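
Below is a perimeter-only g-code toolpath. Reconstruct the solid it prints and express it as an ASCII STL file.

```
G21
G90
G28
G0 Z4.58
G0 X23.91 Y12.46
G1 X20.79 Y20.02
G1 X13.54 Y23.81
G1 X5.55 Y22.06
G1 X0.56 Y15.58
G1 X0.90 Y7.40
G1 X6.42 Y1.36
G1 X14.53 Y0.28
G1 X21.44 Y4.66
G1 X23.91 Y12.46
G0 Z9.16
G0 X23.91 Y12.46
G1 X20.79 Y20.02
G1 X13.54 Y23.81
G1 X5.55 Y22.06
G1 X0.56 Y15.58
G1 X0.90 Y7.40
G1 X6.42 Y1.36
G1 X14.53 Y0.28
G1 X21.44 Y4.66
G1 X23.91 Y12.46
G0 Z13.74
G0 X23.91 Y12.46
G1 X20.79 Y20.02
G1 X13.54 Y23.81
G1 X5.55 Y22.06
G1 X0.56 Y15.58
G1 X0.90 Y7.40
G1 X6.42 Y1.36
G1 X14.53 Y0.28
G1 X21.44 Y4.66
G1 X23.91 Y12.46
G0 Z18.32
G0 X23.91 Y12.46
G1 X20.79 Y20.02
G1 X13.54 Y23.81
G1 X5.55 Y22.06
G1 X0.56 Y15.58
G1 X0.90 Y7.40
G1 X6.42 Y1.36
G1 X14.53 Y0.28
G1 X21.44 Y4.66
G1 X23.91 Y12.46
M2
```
solid part
  facet normal 0.0000 0.0000 -1.0000
    outer loop
      vertex 13.54 23.81 0.00
      vertex 20.79 20.02 0.00
      vertex 23.91 12.46 0.00
    endloop
  endfacet
  facet normal 0.0000 0.0000 -1.0000
    outer loop
      vertex 5.55 22.06 0.00
      vertex 13.54 23.81 0.00
      vertex 23.91 12.46 0.00
    endloop
  endfacet
  facet normal 0.0000 0.0000 -1.0000
    outer loop
      vertex 0.56 15.58 0.00
      vertex 5.55 22.06 0.00
      vertex 23.91 12.46 0.00
    endloop
  endfacet
  facet normal 0.0000 0.0000 -1.0000
    outer loop
      vertex 0.90 7.40 0.00
      vertex 0.56 15.58 0.00
      vertex 23.91 12.46 0.00
    endloop
  endfacet
  facet normal 0.0000 0.0000 -1.0000
    outer loop
      vertex 6.42 1.36 0.00
      vertex 0.90 7.40 0.00
      vertex 23.91 12.46 0.00
    endloop
  endfacet
  facet normal 0.0000 0.0000 -1.0000
    outer loop
      vertex 14.53 0.28 0.00
      vertex 6.42 1.36 0.00
      vertex 23.91 12.46 0.00
    endloop
  endfacet
  facet normal 0.0000 0.0000 -1.0000
    outer loop
      vertex 21.44 4.66 0.00
      vertex 14.53 0.28 0.00
      vertex 23.91 12.46 0.00
    endloop
  endfacet
  facet normal 0.0000 0.0000 1.0000
    outer loop
      vertex 23.91 12.46 18.32
      vertex 20.79 20.02 18.32
      vertex 13.54 23.81 18.32
    endloop
  endfacet
  facet normal 0.0000 0.0000 1.0000
    outer loop
      vertex 23.91 12.46 18.32
      vertex 13.54 23.81 18.32
      vertex 5.55 22.06 18.32
    endloop
  endfacet
  facet normal 0.0000 0.0000 1.0000
    outer loop
      vertex 23.91 12.46 18.32
      vertex 5.55 22.06 18.32
      vertex 0.56 15.58 18.32
    endloop
  endfacet
  facet normal 0.0000 0.0000 1.0000
    outer loop
      vertex 23.91 12.46 18.32
      vertex 0.56 15.58 18.32
      vertex 0.90 7.40 18.32
    endloop
  endfacet
  facet normal 0.0000 0.0000 1.0000
    outer loop
      vertex 23.91 12.46 18.32
      vertex 0.90 7.40 18.32
      vertex 6.42 1.36 18.32
    endloop
  endfacet
  facet normal 0.0000 0.0000 1.0000
    outer loop
      vertex 23.91 12.46 18.32
      vertex 6.42 1.36 18.32
      vertex 14.53 0.28 18.32
    endloop
  endfacet
  facet normal 0.0000 0.0000 1.0000
    outer loop
      vertex 23.91 12.46 18.32
      vertex 14.53 0.28 18.32
      vertex 21.44 4.66 18.32
    endloop
  endfacet
  facet normal 0.9244 0.3815 0.0000
    outer loop
      vertex 23.91 12.46 0.00
      vertex 20.79 20.02 0.00
      vertex 20.79 20.02 18.32
    endloop
  endfacet
  facet normal 0.9244 0.3815 0.0000
    outer loop
      vertex 23.91 12.46 0.00
      vertex 20.79 20.02 18.32
      vertex 23.91 12.46 18.32
    endloop
  endfacet
  facet normal 0.4633 0.8862 0.0000
    outer loop
      vertex 20.79 20.02 0.00
      vertex 13.54 23.81 0.00
      vertex 13.54 23.81 18.32
    endloop
  endfacet
  facet normal 0.4633 0.8862 0.0000
    outer loop
      vertex 20.79 20.02 0.00
      vertex 13.54 23.81 18.32
      vertex 20.79 20.02 18.32
    endloop
  endfacet
  facet normal -0.2140 0.9768 0.0000
    outer loop
      vertex 13.54 23.81 0.00
      vertex 5.55 22.06 0.00
      vertex 5.55 22.06 18.32
    endloop
  endfacet
  facet normal -0.2140 0.9768 0.0000
    outer loop
      vertex 13.54 23.81 0.00
      vertex 5.55 22.06 18.32
      vertex 13.54 23.81 18.32
    endloop
  endfacet
  facet normal -0.7923 0.6101 0.0000
    outer loop
      vertex 5.55 22.06 0.00
      vertex 0.56 15.58 0.00
      vertex 0.56 15.58 18.32
    endloop
  endfacet
  facet normal -0.7923 0.6101 0.0000
    outer loop
      vertex 5.55 22.06 0.00
      vertex 0.56 15.58 18.32
      vertex 5.55 22.06 18.32
    endloop
  endfacet
  facet normal -0.9991 -0.0415 0.0000
    outer loop
      vertex 0.56 15.58 0.00
      vertex 0.90 7.40 0.00
      vertex 0.90 7.40 18.32
    endloop
  endfacet
  facet normal -0.9991 -0.0415 0.0000
    outer loop
      vertex 0.56 15.58 0.00
      vertex 0.90 7.40 18.32
      vertex 0.56 15.58 18.32
    endloop
  endfacet
  facet normal -0.7382 -0.6746 0.0000
    outer loop
      vertex 0.90 7.40 0.00
      vertex 6.42 1.36 0.00
      vertex 6.42 1.36 18.32
    endloop
  endfacet
  facet normal -0.7382 -0.6746 0.0000
    outer loop
      vertex 0.90 7.40 0.00
      vertex 6.42 1.36 18.32
      vertex 0.90 7.40 18.32
    endloop
  endfacet
  facet normal -0.1320 -0.9912 0.0000
    outer loop
      vertex 6.42 1.36 0.00
      vertex 14.53 0.28 0.00
      vertex 14.53 0.28 18.32
    endloop
  endfacet
  facet normal -0.1320 -0.9912 0.0000
    outer loop
      vertex 6.42 1.36 0.00
      vertex 14.53 0.28 18.32
      vertex 6.42 1.36 18.32
    endloop
  endfacet
  facet normal 0.5354 -0.8446 0.0000
    outer loop
      vertex 14.53 0.28 0.00
      vertex 21.44 4.66 0.00
      vertex 21.44 4.66 18.32
    endloop
  endfacet
  facet normal 0.5354 -0.8446 0.0000
    outer loop
      vertex 14.53 0.28 0.00
      vertex 21.44 4.66 18.32
      vertex 14.53 0.28 18.32
    endloop
  endfacet
  facet normal 0.9533 -0.3019 0.0000
    outer loop
      vertex 21.44 4.66 0.00
      vertex 23.91 12.46 0.00
      vertex 23.91 12.46 18.32
    endloop
  endfacet
  facet normal 0.9533 -0.3019 0.0000
    outer loop
      vertex 21.44 4.66 0.00
      vertex 23.91 12.46 18.32
      vertex 21.44 4.66 18.32
    endloop
  endfacet
endsolid part

The G0 Z moves step by Δz≈4.58 mm. Every layer's G1 loop is the same polygon, so the solid is a straight extrusion of it from z=0 to z≈18.3. Closing with flat bottom and top caps and triangulating gives 32 facets — a regular 9-sided prism (a cylinder approximated with 9 flat sides), circumscribed radius ≈ 12 mm, height ≈ 18.3 mm.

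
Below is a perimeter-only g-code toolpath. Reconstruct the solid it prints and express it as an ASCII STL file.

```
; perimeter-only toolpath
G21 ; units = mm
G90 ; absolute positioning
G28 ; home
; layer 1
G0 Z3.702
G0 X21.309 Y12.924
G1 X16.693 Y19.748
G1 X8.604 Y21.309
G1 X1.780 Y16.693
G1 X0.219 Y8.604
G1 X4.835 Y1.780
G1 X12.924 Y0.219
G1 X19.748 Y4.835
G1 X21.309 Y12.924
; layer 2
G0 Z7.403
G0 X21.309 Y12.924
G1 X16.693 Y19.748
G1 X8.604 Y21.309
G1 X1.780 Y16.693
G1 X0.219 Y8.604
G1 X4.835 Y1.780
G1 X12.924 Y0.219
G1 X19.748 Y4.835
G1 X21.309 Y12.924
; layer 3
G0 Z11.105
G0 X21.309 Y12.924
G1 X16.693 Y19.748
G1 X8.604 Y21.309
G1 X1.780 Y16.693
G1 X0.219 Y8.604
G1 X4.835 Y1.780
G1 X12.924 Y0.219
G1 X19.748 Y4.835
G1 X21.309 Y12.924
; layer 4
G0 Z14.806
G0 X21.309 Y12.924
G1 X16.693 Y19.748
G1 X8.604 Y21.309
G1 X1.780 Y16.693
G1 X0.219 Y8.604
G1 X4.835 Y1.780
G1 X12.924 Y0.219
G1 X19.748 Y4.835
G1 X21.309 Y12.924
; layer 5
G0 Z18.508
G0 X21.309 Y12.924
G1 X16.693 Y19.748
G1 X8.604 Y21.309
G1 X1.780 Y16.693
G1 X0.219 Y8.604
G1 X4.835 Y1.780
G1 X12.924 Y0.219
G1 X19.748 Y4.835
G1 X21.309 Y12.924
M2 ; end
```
solid part
  facet normal 0.0000 0.0000 -1.0000
    outer loop
      vertex 8.604 21.309 0.000
      vertex 16.693 19.748 0.000
      vertex 21.309 12.924 0.000
    endloop
  endfacet
  facet normal 0.0000 0.0000 -1.0000
    outer loop
      vertex 1.780 16.693 0.000
      vertex 8.604 21.309 0.000
      vertex 21.309 12.924 0.000
    endloop
  endfacet
  facet normal 0.0000 0.0000 -1.0000
    outer loop
      vertex 0.219 8.604 0.000
      vertex 1.780 16.693 0.000
      vertex 21.309 12.924 0.000
    endloop
  endfacet
  facet normal 0.0000 0.0000 -1.0000
    outer loop
      vertex 4.835 1.780 0.000
      vertex 0.219 8.604 0.000
      vertex 21.309 12.924 0.000
    endloop
  endfacet
  facet normal 0.0000 0.0000 -1.0000
    outer loop
      vertex 12.924 0.219 0.000
      vertex 4.835 1.780 0.000
      vertex 21.309 12.924 0.000
    endloop
  endfacet
  facet normal 0.0000 0.0000 -1.0000
    outer loop
      vertex 19.748 4.835 0.000
      vertex 12.924 0.219 0.000
      vertex 21.309 12.924 0.000
    endloop
  endfacet
  facet normal 0.0000 0.0000 1.0000
    outer loop
      vertex 21.309 12.924 18.508
      vertex 16.693 19.748 18.508
      vertex 8.604 21.309 18.508
    endloop
  endfacet
  facet normal 0.0000 0.0000 1.0000
    outer loop
      vertex 21.309 12.924 18.508
      vertex 8.604 21.309 18.508
      vertex 1.780 16.693 18.508
    endloop
  endfacet
  facet normal 0.0000 0.0000 1.0000
    outer loop
      vertex 21.309 12.924 18.508
      vertex 1.780 16.693 18.508
      vertex 0.219 8.604 18.508
    endloop
  endfacet
  facet normal 0.0000 0.0000 1.0000
    outer loop
      vertex 21.309 12.924 18.508
      vertex 0.219 8.604 18.508
      vertex 4.835 1.780 18.508
    endloop
  endfacet
  facet normal 0.0000 0.0000 1.0000
    outer loop
      vertex 21.309 12.924 18.508
      vertex 4.835 1.780 18.508
      vertex 12.924 0.219 18.508
    endloop
  endfacet
  facet normal 0.0000 0.0000 1.0000
    outer loop
      vertex 21.309 12.924 18.508
      vertex 12.924 0.219 18.508
      vertex 19.748 4.835 18.508
    endloop
  endfacet
  facet normal 0.8283 0.5603 0.0000
    outer loop
      vertex 21.309 12.924 0.000
      vertex 16.693 19.748 0.000
      vertex 16.693 19.748 18.508
    endloop
  endfacet
  facet normal 0.8283 0.5603 0.0000
    outer loop
      vertex 21.309 12.924 0.000
      vertex 16.693 19.748 18.508
      vertex 21.309 12.924 18.508
    endloop
  endfacet
  facet normal 0.1895 0.9819 0.0000
    outer loop
      vertex 16.693 19.748 0.000
      vertex 8.604 21.309 0.000
      vertex 8.604 21.309 18.508
    endloop
  endfacet
  facet normal 0.1895 0.9819 0.0000
    outer loop
      vertex 16.693 19.748 0.000
      vertex 8.604 21.309 18.508
      vertex 16.693 19.748 18.508
    endloop
  endfacet
  facet normal -0.5603 0.8283 0.0000
    outer loop
      vertex 8.604 21.309 0.000
      vertex 1.780 16.693 0.000
      vertex 1.780 16.693 18.508
    endloop
  endfacet
  facet normal -0.5603 0.8283 0.0000
    outer loop
      vertex 8.604 21.309 0.000
      vertex 1.780 16.693 18.508
      vertex 8.604 21.309 18.508
    endloop
  endfacet
  facet normal -0.9819 0.1895 0.0000
    outer loop
      vertex 1.780 16.693 0.000
      vertex 0.219 8.604 0.000
      vertex 0.219 8.604 18.508
    endloop
  endfacet
  facet normal -0.9819 0.1895 0.0000
    outer loop
      vertex 1.780 16.693 0.000
      vertex 0.219 8.604 18.508
      vertex 1.780 16.693 18.508
    endloop
  endfacet
  facet normal -0.8283 -0.5603 0.0000
    outer loop
      vertex 0.219 8.604 0.000
      vertex 4.835 1.780 0.000
      vertex 4.835 1.780 18.508
    endloop
  endfacet
  facet normal -0.8283 -0.5603 0.0000
    outer loop
      vertex 0.219 8.604 0.000
      vertex 4.835 1.780 18.508
      vertex 0.219 8.604 18.508
    endloop
  endfacet
  facet normal -0.1895 -0.9819 0.0000
    outer loop
      vertex 4.835 1.780 0.000
      vertex 12.924 0.219 0.000
      vertex 12.924 0.219 18.508
    endloop
  endfacet
  facet normal -0.1895 -0.9819 0.0000
    outer loop
      vertex 4.835 1.780 0.000
      vertex 12.924 0.219 18.508
      vertex 4.835 1.780 18.508
    endloop
  endfacet
  facet normal 0.5603 -0.8283 0.0000
    outer loop
      vertex 12.924 0.219 0.000
      vertex 19.748 4.835 0.000
      vertex 19.748 4.835 18.508
    endloop
  endfacet
  facet normal 0.5603 -0.8283 0.0000
    outer loop
      vertex 12.924 0.219 0.000
      vertex 19.748 4.835 18.508
      vertex 12.924 0.219 18.508
    endloop
  endfacet
  facet normal 0.9819 -0.1895 0.0000
    outer loop
      vertex 19.748 4.835 0.000
      vertex 21.309 12.924 0.000
      vertex 21.309 12.924 18.508
    endloop
  endfacet
  facet normal 0.9819 -0.1895 0.0000
    outer loop
      vertex 19.748 4.835 0.000
      vertex 21.309 12.924 18.508
      vertex 19.748 4.835 18.508
    endloop
  endfacet
endsolid part

The G0 Z moves step by Δz≈3.702 mm. Every layer's G1 loop is the same polygon, so the solid is a straight extrusion of it from z=0 to z≈18.5. Closing with flat bottom and top caps and triangulating gives 28 facets — a regular 8-sided prism (a cylinder approximated with 8 flat sides), circumscribed radius ≈ 10.8 mm, height ≈ 18.5 mm.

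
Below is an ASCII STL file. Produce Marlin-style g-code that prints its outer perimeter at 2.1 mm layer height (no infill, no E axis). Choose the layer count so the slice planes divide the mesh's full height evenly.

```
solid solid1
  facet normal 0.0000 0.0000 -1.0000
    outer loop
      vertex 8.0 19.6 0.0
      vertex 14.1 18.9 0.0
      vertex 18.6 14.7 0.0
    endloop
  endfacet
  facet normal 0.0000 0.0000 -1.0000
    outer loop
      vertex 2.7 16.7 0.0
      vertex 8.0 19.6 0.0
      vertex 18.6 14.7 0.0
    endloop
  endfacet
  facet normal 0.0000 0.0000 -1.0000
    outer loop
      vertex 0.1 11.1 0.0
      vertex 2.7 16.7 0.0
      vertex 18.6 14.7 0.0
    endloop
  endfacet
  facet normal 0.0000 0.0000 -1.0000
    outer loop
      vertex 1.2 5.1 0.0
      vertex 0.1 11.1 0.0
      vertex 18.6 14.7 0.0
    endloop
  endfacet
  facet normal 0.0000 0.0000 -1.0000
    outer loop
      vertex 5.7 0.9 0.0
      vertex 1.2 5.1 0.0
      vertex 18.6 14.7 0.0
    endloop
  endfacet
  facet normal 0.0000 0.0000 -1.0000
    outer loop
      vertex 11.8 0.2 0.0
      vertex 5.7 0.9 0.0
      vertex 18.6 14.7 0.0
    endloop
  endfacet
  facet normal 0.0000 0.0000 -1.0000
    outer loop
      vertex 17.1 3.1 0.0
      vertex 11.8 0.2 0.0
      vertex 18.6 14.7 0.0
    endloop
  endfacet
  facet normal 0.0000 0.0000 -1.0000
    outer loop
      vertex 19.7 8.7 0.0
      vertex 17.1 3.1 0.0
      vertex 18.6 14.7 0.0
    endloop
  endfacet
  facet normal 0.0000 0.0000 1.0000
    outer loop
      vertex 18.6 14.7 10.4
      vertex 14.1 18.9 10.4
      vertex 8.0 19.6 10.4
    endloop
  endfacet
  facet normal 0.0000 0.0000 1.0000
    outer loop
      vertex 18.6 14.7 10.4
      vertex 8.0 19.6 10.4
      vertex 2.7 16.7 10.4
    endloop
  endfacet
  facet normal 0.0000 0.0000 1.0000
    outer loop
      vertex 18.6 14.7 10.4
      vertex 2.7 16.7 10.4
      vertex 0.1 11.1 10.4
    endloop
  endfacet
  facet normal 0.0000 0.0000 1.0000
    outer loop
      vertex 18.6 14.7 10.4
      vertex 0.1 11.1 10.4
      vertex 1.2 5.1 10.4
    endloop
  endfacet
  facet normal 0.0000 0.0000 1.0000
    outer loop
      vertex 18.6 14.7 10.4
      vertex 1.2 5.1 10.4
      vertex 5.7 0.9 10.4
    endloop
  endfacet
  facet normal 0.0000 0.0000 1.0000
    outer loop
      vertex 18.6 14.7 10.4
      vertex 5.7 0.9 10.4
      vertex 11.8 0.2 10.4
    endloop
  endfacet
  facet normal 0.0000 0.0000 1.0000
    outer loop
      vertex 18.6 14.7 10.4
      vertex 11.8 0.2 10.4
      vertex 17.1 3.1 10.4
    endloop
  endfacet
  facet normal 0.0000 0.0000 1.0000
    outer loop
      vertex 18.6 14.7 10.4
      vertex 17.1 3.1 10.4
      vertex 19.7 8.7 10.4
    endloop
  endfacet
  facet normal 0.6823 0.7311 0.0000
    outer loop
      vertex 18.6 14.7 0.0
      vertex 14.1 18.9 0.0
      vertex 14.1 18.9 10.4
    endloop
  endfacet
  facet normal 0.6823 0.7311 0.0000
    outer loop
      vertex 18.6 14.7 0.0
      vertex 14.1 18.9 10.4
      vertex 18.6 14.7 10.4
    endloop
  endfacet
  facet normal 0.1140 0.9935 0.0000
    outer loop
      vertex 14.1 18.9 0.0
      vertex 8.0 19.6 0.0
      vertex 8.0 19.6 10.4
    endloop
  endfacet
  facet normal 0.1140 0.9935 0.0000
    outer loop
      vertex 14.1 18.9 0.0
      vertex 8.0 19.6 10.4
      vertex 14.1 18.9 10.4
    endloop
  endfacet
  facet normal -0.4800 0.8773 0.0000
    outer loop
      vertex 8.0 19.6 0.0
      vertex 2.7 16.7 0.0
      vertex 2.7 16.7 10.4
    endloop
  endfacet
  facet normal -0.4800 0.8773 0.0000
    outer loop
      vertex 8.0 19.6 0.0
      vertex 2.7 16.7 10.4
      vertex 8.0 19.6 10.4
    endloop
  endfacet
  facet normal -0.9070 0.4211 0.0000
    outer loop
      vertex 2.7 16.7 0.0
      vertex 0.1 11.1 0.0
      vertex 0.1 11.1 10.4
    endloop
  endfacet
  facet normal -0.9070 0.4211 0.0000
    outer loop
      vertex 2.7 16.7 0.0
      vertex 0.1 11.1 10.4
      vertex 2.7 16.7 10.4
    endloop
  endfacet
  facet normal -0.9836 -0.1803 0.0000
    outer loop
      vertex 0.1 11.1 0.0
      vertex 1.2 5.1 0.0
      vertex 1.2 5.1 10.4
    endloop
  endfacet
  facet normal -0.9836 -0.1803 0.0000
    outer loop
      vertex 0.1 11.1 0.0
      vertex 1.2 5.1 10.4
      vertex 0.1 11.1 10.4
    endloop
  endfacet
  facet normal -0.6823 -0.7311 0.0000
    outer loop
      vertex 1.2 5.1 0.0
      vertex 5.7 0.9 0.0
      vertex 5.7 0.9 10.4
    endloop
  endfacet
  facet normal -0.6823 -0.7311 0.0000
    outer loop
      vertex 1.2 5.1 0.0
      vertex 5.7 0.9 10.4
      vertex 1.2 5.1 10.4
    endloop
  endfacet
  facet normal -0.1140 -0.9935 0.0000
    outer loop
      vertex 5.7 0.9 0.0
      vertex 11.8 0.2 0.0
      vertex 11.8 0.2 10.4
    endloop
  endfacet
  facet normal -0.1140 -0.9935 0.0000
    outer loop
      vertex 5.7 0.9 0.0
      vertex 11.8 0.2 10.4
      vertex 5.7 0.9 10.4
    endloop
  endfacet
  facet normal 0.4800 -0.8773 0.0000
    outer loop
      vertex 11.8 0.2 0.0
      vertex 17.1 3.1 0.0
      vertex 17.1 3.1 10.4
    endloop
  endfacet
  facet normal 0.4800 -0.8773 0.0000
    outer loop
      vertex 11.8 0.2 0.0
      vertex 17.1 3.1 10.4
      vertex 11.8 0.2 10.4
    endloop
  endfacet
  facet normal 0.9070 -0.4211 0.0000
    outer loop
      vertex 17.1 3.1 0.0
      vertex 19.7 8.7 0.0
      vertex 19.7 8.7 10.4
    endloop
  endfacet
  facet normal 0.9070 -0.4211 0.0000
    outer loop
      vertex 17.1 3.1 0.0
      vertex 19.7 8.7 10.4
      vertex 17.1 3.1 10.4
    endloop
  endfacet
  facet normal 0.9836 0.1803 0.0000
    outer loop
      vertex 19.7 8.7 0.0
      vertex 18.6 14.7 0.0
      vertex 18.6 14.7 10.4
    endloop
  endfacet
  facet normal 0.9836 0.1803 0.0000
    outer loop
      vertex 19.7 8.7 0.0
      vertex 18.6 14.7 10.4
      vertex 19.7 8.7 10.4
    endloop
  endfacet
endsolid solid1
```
; perimeter-only toolpath
G21 ; units = mm
G90 ; absolute positioning
G28 ; home
; layer 1
G0 Z2.1
G0 X18.6 Y14.7
G1 X14.1 Y18.9
G1 X8.0 Y19.6
G1 X2.7 Y16.7
G1 X0.1 Y11.1
G1 X1.2 Y5.1
G1 X5.7 Y0.9
G1 X11.8 Y0.2
G1 X17.1 Y3.1
G1 X19.7 Y8.7
G1 X18.6 Y14.7
; layer 2
G0 Z4.2
G0 X18.6 Y14.7
G1 X14.1 Y18.9
G1 X8.0 Y19.6
G1 X2.7 Y16.7
G1 X0.1 Y11.1
G1 X1.2 Y5.1
G1 X5.7 Y0.9
G1 X11.8 Y0.2
G1 X17.1 Y3.1
G1 X19.7 Y8.7
G1 X18.6 Y14.7
; layer 3
G0 Z6.2
G0 X18.6 Y14.7
G1 X14.1 Y18.9
G1 X8.0 Y19.6
G1 X2.7 Y16.7
G1 X0.1 Y11.1
G1 X1.2 Y5.1
G1 X5.7 Y0.9
G1 X11.8 Y0.2
G1 X17.1 Y3.1
G1 X19.7 Y8.7
G1 X18.6 Y14.7
; layer 4
G0 Z8.3
G0 X18.6 Y14.7
G1 X14.1 Y18.9
G1 X8.0 Y19.6
G1 X2.7 Y16.7
G1 X0.1 Y11.1
G1 X1.2 Y5.1
G1 X5.7 Y0.9
G1 X11.8 Y0.2
G1 X17.1 Y3.1
G1 X19.7 Y8.7
G1 X18.6 Y14.7
; layer 5
G0 Z10.4
G0 X18.6 Y14.7
G1 X14.1 Y18.9
G1 X8.0 Y19.6
G1 X2.7 Y16.7
G1 X0.1 Y11.1
G1 X1.2 Y5.1
G1 X5.7 Y0.9
G1 X11.8 Y0.2
G1 X17.1 Y3.1
G1 X19.7 Y8.7
G1 X18.6 Y14.7
M2 ; end

The solid is a regular 10-sided prism (a cylinder approximated with 10 flat sides), circumscribed radius ≈ 9.9 mm, height ≈ 10.4 mm. Slicing at Δz = 2.1 mm — 5 equal slices spanning the solid's height, so layer i sits at z = i·h/5 — gives 5 non-empty perimeters. Each is a 10-segment closed polygon; G0 lifts to the layer z and rapids to the start vertex, then G1 traces the edges.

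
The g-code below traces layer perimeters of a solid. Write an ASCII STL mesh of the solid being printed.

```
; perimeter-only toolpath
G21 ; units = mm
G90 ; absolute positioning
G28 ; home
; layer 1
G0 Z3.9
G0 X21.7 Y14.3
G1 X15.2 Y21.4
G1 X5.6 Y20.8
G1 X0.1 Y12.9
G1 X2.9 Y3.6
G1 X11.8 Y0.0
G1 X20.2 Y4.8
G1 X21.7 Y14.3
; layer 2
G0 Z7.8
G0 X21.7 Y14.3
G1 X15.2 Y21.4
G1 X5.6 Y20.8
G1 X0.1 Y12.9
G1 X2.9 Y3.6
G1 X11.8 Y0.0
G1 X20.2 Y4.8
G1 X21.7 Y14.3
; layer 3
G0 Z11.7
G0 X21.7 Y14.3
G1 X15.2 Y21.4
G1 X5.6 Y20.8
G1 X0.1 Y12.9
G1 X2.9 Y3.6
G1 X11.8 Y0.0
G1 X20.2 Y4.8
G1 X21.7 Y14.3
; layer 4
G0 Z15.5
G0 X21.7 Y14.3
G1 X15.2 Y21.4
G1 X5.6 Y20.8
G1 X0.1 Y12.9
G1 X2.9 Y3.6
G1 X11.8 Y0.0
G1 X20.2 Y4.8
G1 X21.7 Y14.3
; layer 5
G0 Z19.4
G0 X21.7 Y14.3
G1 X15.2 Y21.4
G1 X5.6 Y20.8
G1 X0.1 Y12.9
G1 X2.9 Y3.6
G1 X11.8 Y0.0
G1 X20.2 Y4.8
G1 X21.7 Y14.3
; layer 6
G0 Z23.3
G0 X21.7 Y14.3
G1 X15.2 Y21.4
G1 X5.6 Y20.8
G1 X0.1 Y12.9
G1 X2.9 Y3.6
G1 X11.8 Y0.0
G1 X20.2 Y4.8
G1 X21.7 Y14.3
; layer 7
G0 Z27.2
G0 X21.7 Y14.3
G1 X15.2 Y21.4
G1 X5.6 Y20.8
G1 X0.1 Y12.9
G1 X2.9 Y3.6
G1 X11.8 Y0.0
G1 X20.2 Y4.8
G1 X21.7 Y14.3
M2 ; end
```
solid part
  facet normal 0.0000 0.0000 -1.0000
    outer loop
      vertex 5.6 20.8 0.0
      vertex 15.2 21.4 0.0
      vertex 21.7 14.3 0.0
    endloop
  endfacet
  facet normal 0.0000 0.0000 -1.0000
    outer loop
      vertex 0.1 12.9 0.0
      vertex 5.6 20.8 0.0
      vertex 21.7 14.3 0.0
    endloop
  endfacet
  facet normal 0.0000 0.0000 -1.0000
    outer loop
      vertex 2.9 3.6 0.0
      vertex 0.1 12.9 0.0
      vertex 21.7 14.3 0.0
    endloop
  endfacet
  facet normal 0.0000 0.0000 -1.0000
    outer loop
      vertex 11.8 0.0 0.0
      vertex 2.9 3.6 0.0
      vertex 21.7 14.3 0.0
    endloop
  endfacet
  facet normal 0.0000 0.0000 -1.0000
    outer loop
      vertex 20.2 4.8 0.0
      vertex 11.8 0.0 0.0
      vertex 21.7 14.3 0.0
    endloop
  endfacet
  facet normal 0.0000 0.0000 1.0000
    outer loop
      vertex 21.7 14.3 27.2
      vertex 15.2 21.4 27.2
      vertex 5.6 20.8 27.2
    endloop
  endfacet
  facet normal 0.0000 0.0000 1.0000
    outer loop
      vertex 21.7 14.3 27.2
      vertex 5.6 20.8 27.2
      vertex 0.1 12.9 27.2
    endloop
  endfacet
  facet normal 0.0000 0.0000 1.0000
    outer loop
      vertex 21.7 14.3 27.2
      vertex 0.1 12.9 27.2
      vertex 2.9 3.6 27.2
    endloop
  endfacet
  facet normal 0.0000 0.0000 1.0000
    outer loop
      vertex 21.7 14.3 27.2
      vertex 2.9 3.6 27.2
      vertex 11.8 0.0 27.2
    endloop
  endfacet
  facet normal 0.0000 0.0000 1.0000
    outer loop
      vertex 21.7 14.3 27.2
      vertex 11.8 0.0 27.2
      vertex 20.2 4.8 27.2
    endloop
  endfacet
  facet normal 0.7376 0.6753 0.0000
    outer loop
      vertex 21.7 14.3 0.0
      vertex 15.2 21.4 0.0
      vertex 15.2 21.4 27.2
    endloop
  endfacet
  facet normal 0.7376 0.6753 0.0000
    outer loop
      vertex 21.7 14.3 0.0
      vertex 15.2 21.4 27.2
      vertex 21.7 14.3 27.2
    endloop
  endfacet
  facet normal -0.0624 0.9981 0.0000
    outer loop
      vertex 15.2 21.4 0.0
      vertex 5.6 20.8 0.0
      vertex 5.6 20.8 27.2
    endloop
  endfacet
  facet normal -0.0624 0.9981 0.0000
    outer loop
      vertex 15.2 21.4 0.0
      vertex 5.6 20.8 27.2
      vertex 15.2 21.4 27.2
    endloop
  endfacet
  facet normal -0.8207 0.5714 0.0000
    outer loop
      vertex 5.6 20.8 0.0
      vertex 0.1 12.9 0.0
      vertex 0.1 12.9 27.2
    endloop
  endfacet
  facet normal -0.8207 0.5714 0.0000
    outer loop
      vertex 5.6 20.8 0.0
      vertex 0.1 12.9 27.2
      vertex 5.6 20.8 27.2
    endloop
  endfacet
  facet normal -0.9575 -0.2883 0.0000
    outer loop
      vertex 0.1 12.9 0.0
      vertex 2.9 3.6 0.0
      vertex 2.9 3.6 27.2
    endloop
  endfacet
  facet normal -0.9575 -0.2883 0.0000
    outer loop
      vertex 0.1 12.9 0.0
      vertex 2.9 3.6 27.2
      vertex 0.1 12.9 27.2
    endloop
  endfacet
  facet normal -0.3750 -0.9270 0.0000
    outer loop
      vertex 2.9 3.6 0.0
      vertex 11.8 0.0 0.0
      vertex 11.8 0.0 27.2
    endloop
  endfacet
  facet normal -0.3750 -0.9270 0.0000
    outer loop
      vertex 2.9 3.6 0.0
      vertex 11.8 0.0 27.2
      vertex 2.9 3.6 27.2
    endloop
  endfacet
  facet normal 0.4961 -0.8682 0.0000
    outer loop
      vertex 11.8 0.0 0.0
      vertex 20.2 4.8 0.0
      vertex 20.2 4.8 27.2
    endloop
  endfacet
  facet normal 0.4961 -0.8682 0.0000
    outer loop
      vertex 11.8 0.0 0.0
      vertex 20.2 4.8 27.2
      vertex 11.8 0.0 27.2
    endloop
  endfacet
  facet normal 0.9878 -0.1560 0.0000
    outer loop
      vertex 20.2 4.8 0.0
      vertex 21.7 14.3 0.0
      vertex 21.7 14.3 27.2
    endloop
  endfacet
  facet normal 0.9878 -0.1560 0.0000
    outer loop
      vertex 20.2 4.8 0.0
      vertex 21.7 14.3 27.2
      vertex 20.2 4.8 27.2
    endloop
  endfacet
endsolid part

The G0 Z moves step by Δz≈3.9 mm. Every layer's G1 loop is the same polygon, so the solid is a straight extrusion of it from z=0 to z≈27.2. Closing with flat bottom and top caps and triangulating gives 24 facets — a regular 7-sided prism (a cylinder approximated with 7 flat sides), circumscribed radius ≈ 11.1 mm, height ≈ 27.2 mm.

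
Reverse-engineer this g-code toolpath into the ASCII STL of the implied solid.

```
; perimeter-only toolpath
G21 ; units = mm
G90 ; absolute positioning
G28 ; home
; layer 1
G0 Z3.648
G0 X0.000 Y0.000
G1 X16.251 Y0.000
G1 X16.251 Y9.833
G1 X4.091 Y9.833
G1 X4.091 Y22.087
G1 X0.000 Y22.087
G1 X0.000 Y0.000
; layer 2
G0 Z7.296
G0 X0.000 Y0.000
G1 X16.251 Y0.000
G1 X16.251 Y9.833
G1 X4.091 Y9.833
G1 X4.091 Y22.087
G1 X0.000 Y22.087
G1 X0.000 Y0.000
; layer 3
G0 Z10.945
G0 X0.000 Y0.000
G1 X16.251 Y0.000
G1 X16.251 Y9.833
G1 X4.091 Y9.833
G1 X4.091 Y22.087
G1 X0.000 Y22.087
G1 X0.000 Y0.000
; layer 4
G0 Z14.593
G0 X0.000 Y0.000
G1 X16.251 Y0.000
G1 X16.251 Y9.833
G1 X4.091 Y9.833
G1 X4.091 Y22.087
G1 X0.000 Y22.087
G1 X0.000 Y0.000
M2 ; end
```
solid part
  facet normal 0.0000 0.0000 -1.0000
    outer loop
      vertex 16.251 9.833 0.000
      vertex 16.251 0.000 0.000
      vertex 0.000 0.000 0.000
    endloop
  endfacet
  facet normal 0.0000 0.0000 -1.0000
    outer loop
      vertex 4.091 9.833 0.000
      vertex 16.251 9.833 0.000
      vertex 0.000 0.000 0.000
    endloop
  endfacet
  facet normal 0.0000 0.0000 -1.0000
    outer loop
      vertex 4.091 22.087 0.000
      vertex 4.091 9.833 0.000
      vertex 0.000 0.000 0.000
    endloop
  endfacet
  facet normal 0.0000 0.0000 -1.0000
    outer loop
      vertex 0.000 22.087 0.000
      vertex 4.091 22.087 0.000
      vertex 0.000 0.000 0.000
    endloop
  endfacet
  facet normal 0.0000 0.0000 1.0000
    outer loop
      vertex 0.000 0.000 14.593
      vertex 16.251 0.000 14.593
      vertex 16.251 9.833 14.593
    endloop
  endfacet
  facet normal 0.0000 0.0000 1.0000
    outer loop
      vertex 0.000 0.000 14.593
      vertex 16.251 9.833 14.593
      vertex 4.091 9.833 14.593
    endloop
  endfacet
  facet normal 0.0000 0.0000 1.0000
    outer loop
      vertex 0.000 0.000 14.593
      vertex 4.091 9.833 14.593
      vertex 4.091 22.087 14.593
    endloop
  endfacet
  facet normal 0.0000 0.0000 1.0000
    outer loop
      vertex 0.000 0.000 14.593
      vertex 4.091 22.087 14.593
      vertex 0.000 22.087 14.593
    endloop
  endfacet
  facet normal 0.0000 -1.0000 0.0000
    outer loop
      vertex 0.000 0.000 0.000
      vertex 16.251 0.000 0.000
      vertex 16.251 0.000 14.593
    endloop
  endfacet
  facet normal 0.0000 -1.0000 0.0000
    outer loop
      vertex 0.000 0.000 0.000
      vertex 16.251 0.000 14.593
      vertex 0.000 0.000 14.593
    endloop
  endfacet
  facet normal 1.0000 0.0000 0.0000
    outer loop
      vertex 16.251 0.000 0.000
      vertex 16.251 9.833 0.000
      vertex 16.251 9.833 14.593
    endloop
  endfacet
  facet normal 1.0000 0.0000 0.0000
    outer loop
      vertex 16.251 0.000 0.000
      vertex 16.251 9.833 14.593
      vertex 16.251 0.000 14.593
    endloop
  endfacet
  facet normal 0.0000 1.0000 0.0000
    outer loop
      vertex 16.251 9.833 0.000
      vertex 4.091 9.833 0.000
      vertex 4.091 9.833 14.593
    endloop
  endfacet
  facet normal 0.0000 1.0000 0.0000
    outer loop
      vertex 16.251 9.833 0.000
      vertex 4.091 9.833 14.593
      vertex 16.251 9.833 14.593
    endloop
  endfacet
  facet normal 1.0000 0.0000 0.0000
    outer loop
      vertex 4.091 9.833 0.000
      vertex 4.091 22.087 0.000
      vertex 4.091 22.087 14.593
    endloop
  endfacet
  facet normal 1.0000 0.0000 0.0000
    outer loop
      vertex 4.091 9.833 0.000
      vertex 4.091 22.087 14.593
      vertex 4.091 9.833 14.593
    endloop
  endfacet
  facet normal 0.0000 1.0000 0.0000
    outer loop
      vertex 4.091 22.087 0.000
      vertex 0.000 22.087 0.000
      vertex 0.000 22.087 14.593
    endloop
  endfacet
  facet normal 0.0000 1.0000 0.0000
    outer loop
      vertex 4.091 22.087 0.000
      vertex 0.000 22.087 14.593
      vertex 4.091 22.087 14.593
    endloop
  endfacet
  facet normal -1.0000 0.0000 0.0000
    outer loop
      vertex 0.000 22.087 0.000
      vertex 0.000 0.000 0.000
      vertex 0.000 0.000 14.593
    endloop
  endfacet
  facet normal -1.0000 0.0000 0.0000
    outer loop
      vertex 0.000 22.087 0.000
      vertex 0.000 0.000 14.593
      vertex 0.000 22.087 14.593
    endloop
  endfacet
endsolid part

The G0 Z moves step by Δz≈3.648 mm. Every layer's G1 loop is the same polygon, so the solid is a straight extrusion of it from z=0 to z≈14.6. Closing with flat bottom and top caps and triangulating gives 20 facets — an L-shaped prism: outer 16.3 × 22.1 mm, arm thicknesses ≈ 9.83 mm (horizontal) and 4.09 mm (vertical), extruded 14.6 mm in z.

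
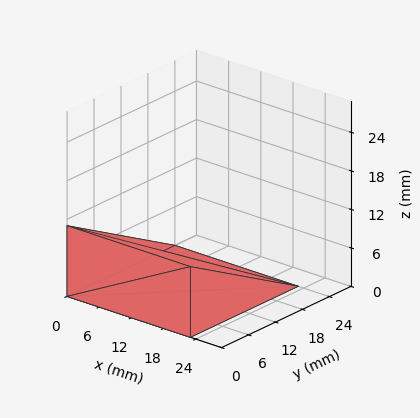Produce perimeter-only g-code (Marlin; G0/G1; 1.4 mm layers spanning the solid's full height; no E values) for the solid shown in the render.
Reading the render: the shape is a wedge (ramp): 23 × 24 mm base, rising to 11 mm along the y=0 edge and sloping linearly to z=0 at y=24 (dimensions read to the nearest mm from the axis ticks). For the g-code, the solid's height is divided into equal slices at the stated Δz and each level perimeter traced with G1 moves after a G0 lift.

; perimeter-only toolpath
G21 ; units = mm
G90 ; absolute positioning
G28 ; home
; layer 1
G0 Z1.4
G0 X0.0 Y0.0
G1 X23.0 Y0.0
G1 X23.0 Y21.0
G1 X0.0 Y21.0
G1 X0.0 Y0.0
; layer 2
G0 Z2.8
G0 X0.0 Y0.0
G1 X23.0 Y0.0
G1 X23.0 Y18.0
G1 X0.0 Y18.0
G1 X0.0 Y0.0
; layer 3
G0 Z4.1
G0 X0.0 Y0.0
G1 X23.0 Y0.0
G1 X23.0 Y15.0
G1 X0.0 Y15.0
G1 X0.0 Y0.0
; layer 4
G0 Z5.5
G0 X0.0 Y0.0
G1 X23.0 Y0.0
G1 X23.0 Y12.0
G1 X0.0 Y12.0
G1 X0.0 Y0.0
; layer 5
G0 Z6.9
G0 X0.0 Y0.0
G1 X23.0 Y0.0
G1 X23.0 Y9.0
G1 X0.0 Y9.0
G1 X0.0 Y0.0
; layer 6
G0 Z8.2
G0 X0.0 Y0.0
G1 X23.0 Y0.0
G1 X23.0 Y6.0
G1 X0.0 Y6.0
G1 X0.0 Y0.0
; layer 7
G0 Z9.6
G0 X0.0 Y0.0
G1 X23.0 Y0.0
G1 X23.0 Y3.0
G1 X0.0 Y3.0
G1 X0.0 Y0.0
M2 ; end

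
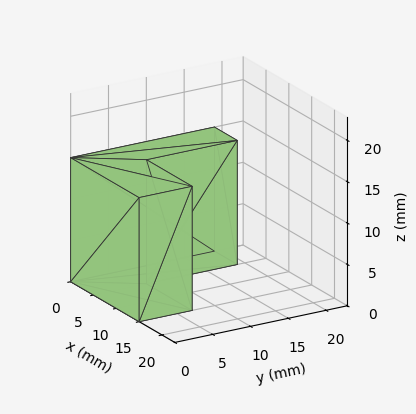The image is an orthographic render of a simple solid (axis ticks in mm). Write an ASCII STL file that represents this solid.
Reading the render: the shape is an L-shaped prism: outer 15 × 19 mm, arm thicknesses ≈ 7 mm (horizontal) and 5 mm (vertical), extruded 15 mm in z (dimensions read to the nearest mm from the axis ticks). For the STL, each face is triangulated and given an outward normal.

solid part
  facet normal 0.0000 0.0000 -1.0000
    outer loop
      vertex 15.000 7.000 0.000
      vertex 15.000 0.000 0.000
      vertex 0.000 0.000 0.000
    endloop
  endfacet
  facet normal 0.0000 0.0000 -1.0000
    outer loop
      vertex 5.000 7.000 0.000
      vertex 15.000 7.000 0.000
      vertex 0.000 0.000 0.000
    endloop
  endfacet
  facet normal 0.0000 0.0000 -1.0000
    outer loop
      vertex 5.000 19.000 0.000
      vertex 5.000 7.000 0.000
      vertex 0.000 0.000 0.000
    endloop
  endfacet
  facet normal 0.0000 0.0000 -1.0000
    outer loop
      vertex 0.000 19.000 0.000
      vertex 5.000 19.000 0.000
      vertex 0.000 0.000 0.000
    endloop
  endfacet
  facet normal 0.0000 0.0000 1.0000
    outer loop
      vertex 0.000 0.000 15.000
      vertex 15.000 0.000 15.000
      vertex 15.000 7.000 15.000
    endloop
  endfacet
  facet normal 0.0000 0.0000 1.0000
    outer loop
      vertex 0.000 0.000 15.000
      vertex 15.000 7.000 15.000
      vertex 5.000 7.000 15.000
    endloop
  endfacet
  facet normal 0.0000 0.0000 1.0000
    outer loop
      vertex 0.000 0.000 15.000
      vertex 5.000 7.000 15.000
      vertex 5.000 19.000 15.000
    endloop
  endfacet
  facet normal 0.0000 0.0000 1.0000
    outer loop
      vertex 0.000 0.000 15.000
      vertex 5.000 19.000 15.000
      vertex 0.000 19.000 15.000
    endloop
  endfacet
  facet normal 0.0000 -1.0000 0.0000
    outer loop
      vertex 0.000 0.000 0.000
      vertex 15.000 0.000 0.000
      vertex 15.000 0.000 15.000
    endloop
  endfacet
  facet normal 0.0000 -1.0000 0.0000
    outer loop
      vertex 0.000 0.000 0.000
      vertex 15.000 0.000 15.000
      vertex 0.000 0.000 15.000
    endloop
  endfacet
  facet normal 1.0000 0.0000 0.0000
    outer loop
      vertex 15.000 0.000 0.000
      vertex 15.000 7.000 0.000
      vertex 15.000 7.000 15.000
    endloop
  endfacet
  facet normal 1.0000 0.0000 0.0000
    outer loop
      vertex 15.000 0.000 0.000
      vertex 15.000 7.000 15.000
      vertex 15.000 0.000 15.000
    endloop
  endfacet
  facet normal 0.0000 1.0000 0.0000
    outer loop
      vertex 15.000 7.000 0.000
      vertex 5.000 7.000 0.000
      vertex 5.000 7.000 15.000
    endloop
  endfacet
  facet normal 0.0000 1.0000 0.0000
    outer loop
      vertex 15.000 7.000 0.000
      vertex 5.000 7.000 15.000
      vertex 15.000 7.000 15.000
    endloop
  endfacet
  facet normal 1.0000 0.0000 0.0000
    outer loop
      vertex 5.000 7.000 0.000
      vertex 5.000 19.000 0.000
      vertex 5.000 19.000 15.000
    endloop
  endfacet
  facet normal 1.0000 0.0000 0.0000
    outer loop
      vertex 5.000 7.000 0.000
      vertex 5.000 19.000 15.000
      vertex 5.000 7.000 15.000
    endloop
  endfacet
  facet normal 0.0000 1.0000 0.0000
    outer loop
      vertex 5.000 19.000 0.000
      vertex 0.000 19.000 0.000
      vertex 0.000 19.000 15.000
    endloop
  endfacet
  facet normal 0.0000 1.0000 0.0000
    outer loop
      vertex 5.000 19.000 0.000
      vertex 0.000 19.000 15.000
      vertex 5.000 19.000 15.000
    endloop
  endfacet
  facet normal -1.0000 0.0000 0.0000
    outer loop
      vertex 0.000 19.000 0.000
      vertex 0.000 0.000 0.000
      vertex 0.000 0.000 15.000
    endloop
  endfacet
  facet normal -1.0000 0.0000 0.0000
    outer loop
      vertex 0.000 19.000 0.000
      vertex 0.000 0.000 15.000
      vertex 0.000 19.000 15.000
    endloop
  endfacet
endsolid part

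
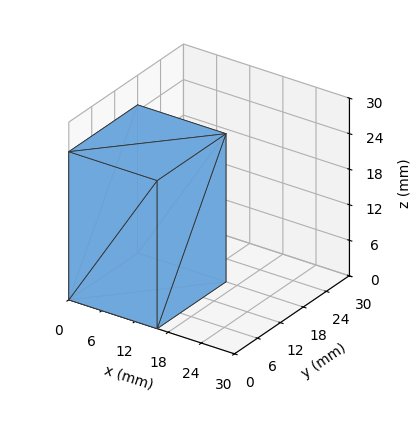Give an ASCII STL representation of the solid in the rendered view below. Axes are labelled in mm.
Reading the render: the shape is a rectangular box, roughly 16 × 18 mm footprint and 25 mm tall (dimensions read to the nearest mm from the axis ticks). For the STL, each face is triangulated and given an outward normal.

solid part
  facet normal 0.0000 0.0000 -1.0000
    outer loop
      vertex 16.000 18.000 0.000
      vertex 16.000 0.000 0.000
      vertex 0.000 0.000 0.000
    endloop
  endfacet
  facet normal 0.0000 0.0000 -1.0000
    outer loop
      vertex 0.000 18.000 0.000
      vertex 16.000 18.000 0.000
      vertex 0.000 0.000 0.000
    endloop
  endfacet
  facet normal 0.0000 0.0000 1.0000
    outer loop
      vertex 0.000 0.000 25.000
      vertex 16.000 0.000 25.000
      vertex 16.000 18.000 25.000
    endloop
  endfacet
  facet normal 0.0000 0.0000 1.0000
    outer loop
      vertex 0.000 0.000 25.000
      vertex 16.000 18.000 25.000
      vertex 0.000 18.000 25.000
    endloop
  endfacet
  facet normal 0.0000 -1.0000 0.0000
    outer loop
      vertex 0.000 0.000 0.000
      vertex 16.000 0.000 0.000
      vertex 16.000 0.000 25.000
    endloop
  endfacet
  facet normal 0.0000 -1.0000 0.0000
    outer loop
      vertex 0.000 0.000 0.000
      vertex 16.000 0.000 25.000
      vertex 0.000 0.000 25.000
    endloop
  endfacet
  facet normal 0.0000 1.0000 0.0000
    outer loop
      vertex 16.000 18.000 25.000
      vertex 16.000 18.000 0.000
      vertex 0.000 18.000 0.000
    endloop
  endfacet
  facet normal 0.0000 1.0000 0.0000
    outer loop
      vertex 0.000 18.000 25.000
      vertex 16.000 18.000 25.000
      vertex 0.000 18.000 0.000
    endloop
  endfacet
  facet normal -1.0000 0.0000 0.0000
    outer loop
      vertex 0.000 18.000 25.000
      vertex 0.000 18.000 0.000
      vertex 0.000 0.000 0.000
    endloop
  endfacet
  facet normal -1.0000 0.0000 0.0000
    outer loop
      vertex 0.000 0.000 25.000
      vertex 0.000 18.000 25.000
      vertex 0.000 0.000 0.000
    endloop
  endfacet
  facet normal 1.0000 0.0000 0.0000
    outer loop
      vertex 16.000 0.000 0.000
      vertex 16.000 18.000 0.000
      vertex 16.000 18.000 25.000
    endloop
  endfacet
  facet normal 1.0000 0.0000 0.0000
    outer loop
      vertex 16.000 0.000 0.000
      vertex 16.000 18.000 25.000
      vertex 16.000 0.000 25.000
    endloop
  endfacet
endsolid part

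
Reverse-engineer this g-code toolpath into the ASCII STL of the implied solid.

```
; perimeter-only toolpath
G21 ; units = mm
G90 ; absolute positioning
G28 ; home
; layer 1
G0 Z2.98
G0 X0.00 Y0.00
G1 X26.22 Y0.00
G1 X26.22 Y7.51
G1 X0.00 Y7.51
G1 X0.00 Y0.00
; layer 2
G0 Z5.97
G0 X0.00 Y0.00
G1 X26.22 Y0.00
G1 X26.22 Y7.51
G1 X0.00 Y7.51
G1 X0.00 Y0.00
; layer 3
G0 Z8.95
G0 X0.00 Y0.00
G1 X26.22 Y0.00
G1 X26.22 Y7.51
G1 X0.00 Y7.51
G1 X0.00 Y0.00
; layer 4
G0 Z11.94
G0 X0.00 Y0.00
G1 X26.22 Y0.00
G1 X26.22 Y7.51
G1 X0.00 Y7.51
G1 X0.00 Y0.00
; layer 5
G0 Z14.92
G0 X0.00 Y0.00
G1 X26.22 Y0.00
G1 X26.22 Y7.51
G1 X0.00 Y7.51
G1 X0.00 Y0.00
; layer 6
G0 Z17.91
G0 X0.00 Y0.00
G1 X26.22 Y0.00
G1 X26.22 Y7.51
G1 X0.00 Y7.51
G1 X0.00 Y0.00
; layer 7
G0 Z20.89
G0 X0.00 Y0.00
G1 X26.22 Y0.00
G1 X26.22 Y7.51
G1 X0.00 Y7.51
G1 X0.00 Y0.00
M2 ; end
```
solid part
  facet normal 0.0000 0.0000 -1.0000
    outer loop
      vertex 26.22 7.51 0.00
      vertex 26.22 0.00 0.00
      vertex 0.00 0.00 0.00
    endloop
  endfacet
  facet normal 0.0000 0.0000 -1.0000
    outer loop
      vertex 0.00 7.51 0.00
      vertex 26.22 7.51 0.00
      vertex 0.00 0.00 0.00
    endloop
  endfacet
  facet normal 0.0000 0.0000 1.0000
    outer loop
      vertex 0.00 0.00 20.89
      vertex 26.22 0.00 20.89
      vertex 26.22 7.51 20.89
    endloop
  endfacet
  facet normal 0.0000 0.0000 1.0000
    outer loop
      vertex 0.00 0.00 20.89
      vertex 26.22 7.51 20.89
      vertex 0.00 7.51 20.89
    endloop
  endfacet
  facet normal 0.0000 -1.0000 0.0000
    outer loop
      vertex 0.00 0.00 0.00
      vertex 26.22 0.00 0.00
      vertex 26.22 0.00 20.89
    endloop
  endfacet
  facet normal 0.0000 -1.0000 0.0000
    outer loop
      vertex 0.00 0.00 0.00
      vertex 26.22 0.00 20.89
      vertex 0.00 0.00 20.89
    endloop
  endfacet
  facet normal 0.0000 1.0000 0.0000
    outer loop
      vertex 26.22 7.51 20.89
      vertex 26.22 7.51 0.00
      vertex 0.00 7.51 0.00
    endloop
  endfacet
  facet normal 0.0000 1.0000 0.0000
    outer loop
      vertex 0.00 7.51 20.89
      vertex 26.22 7.51 20.89
      vertex 0.00 7.51 0.00
    endloop
  endfacet
  facet normal -1.0000 0.0000 0.0000
    outer loop
      vertex 0.00 7.51 20.89
      vertex 0.00 7.51 0.00
      vertex 0.00 0.00 0.00
    endloop
  endfacet
  facet normal -1.0000 0.0000 0.0000
    outer loop
      vertex 0.00 0.00 20.89
      vertex 0.00 7.51 20.89
      vertex 0.00 0.00 0.00
    endloop
  endfacet
  facet normal 1.0000 0.0000 0.0000
    outer loop
      vertex 26.22 0.00 0.00
      vertex 26.22 7.51 0.00
      vertex 26.22 7.51 20.89
    endloop
  endfacet
  facet normal 1.0000 0.0000 0.0000
    outer loop
      vertex 26.22 0.00 0.00
      vertex 26.22 7.51 20.89
      vertex 26.22 0.00 20.89
    endloop
  endfacet
endsolid part

The G0 Z moves step by Δz≈2.98 mm. Every layer's G1 loop is the same polygon, so the solid is a straight extrusion of it from z=0 to z≈20.9. Closing with flat bottom and top caps and triangulating gives 12 facets — a rectangular box, roughly 26.2 × 7.51 mm footprint and 20.9 mm tall.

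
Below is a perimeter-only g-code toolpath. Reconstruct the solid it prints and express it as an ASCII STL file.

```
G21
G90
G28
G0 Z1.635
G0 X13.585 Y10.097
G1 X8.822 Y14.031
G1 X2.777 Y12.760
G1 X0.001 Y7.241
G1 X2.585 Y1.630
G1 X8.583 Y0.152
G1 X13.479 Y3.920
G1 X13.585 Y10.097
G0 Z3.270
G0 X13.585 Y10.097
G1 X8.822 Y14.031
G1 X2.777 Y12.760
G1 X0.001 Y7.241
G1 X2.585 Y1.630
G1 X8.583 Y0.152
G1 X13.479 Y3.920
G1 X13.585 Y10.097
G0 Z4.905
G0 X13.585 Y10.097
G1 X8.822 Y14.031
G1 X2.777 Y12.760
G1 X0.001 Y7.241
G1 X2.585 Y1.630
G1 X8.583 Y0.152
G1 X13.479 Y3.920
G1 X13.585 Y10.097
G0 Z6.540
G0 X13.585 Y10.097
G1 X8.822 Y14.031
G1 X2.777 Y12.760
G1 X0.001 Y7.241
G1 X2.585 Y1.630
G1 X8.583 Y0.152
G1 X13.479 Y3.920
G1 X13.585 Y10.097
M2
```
solid part
  facet normal 0.0000 0.0000 -1.0000
    outer loop
      vertex 2.777 12.760 0.000
      vertex 8.822 14.031 0.000
      vertex 13.585 10.097 0.000
    endloop
  endfacet
  facet normal 0.0000 0.0000 -1.0000
    outer loop
      vertex 0.001 7.241 0.000
      vertex 2.777 12.760 0.000
      vertex 13.585 10.097 0.000
    endloop
  endfacet
  facet normal 0.0000 0.0000 -1.0000
    outer loop
      vertex 2.585 1.630 0.000
      vertex 0.001 7.241 0.000
      vertex 13.585 10.097 0.000
    endloop
  endfacet
  facet normal 0.0000 0.0000 -1.0000
    outer loop
      vertex 8.583 0.152 0.000
      vertex 2.585 1.630 0.000
      vertex 13.585 10.097 0.000
    endloop
  endfacet
  facet normal 0.0000 0.0000 -1.0000
    outer loop
      vertex 13.479 3.920 0.000
      vertex 8.583 0.152 0.000
      vertex 13.585 10.097 0.000
    endloop
  endfacet
  facet normal 0.0000 0.0000 1.0000
    outer loop
      vertex 13.585 10.097 6.540
      vertex 8.822 14.031 6.540
      vertex 2.777 12.760 6.540
    endloop
  endfacet
  facet normal 0.0000 0.0000 1.0000
    outer loop
      vertex 13.585 10.097 6.540
      vertex 2.777 12.760 6.540
      vertex 0.001 7.241 6.540
    endloop
  endfacet
  facet normal 0.0000 0.0000 1.0000
    outer loop
      vertex 13.585 10.097 6.540
      vertex 0.001 7.241 6.540
      vertex 2.585 1.630 6.540
    endloop
  endfacet
  facet normal 0.0000 0.0000 1.0000
    outer loop
      vertex 13.585 10.097 6.540
      vertex 2.585 1.630 6.540
      vertex 8.583 0.152 6.540
    endloop
  endfacet
  facet normal 0.0000 0.0000 1.0000
    outer loop
      vertex 13.585 10.097 6.540
      vertex 8.583 0.152 6.540
      vertex 13.479 3.920 6.540
    endloop
  endfacet
  facet normal 0.6368 0.7710 0.0000
    outer loop
      vertex 13.585 10.097 0.000
      vertex 8.822 14.031 0.000
      vertex 8.822 14.031 6.540
    endloop
  endfacet
  facet normal 0.6368 0.7710 0.0000
    outer loop
      vertex 13.585 10.097 0.000
      vertex 8.822 14.031 6.540
      vertex 13.585 10.097 6.540
    endloop
  endfacet
  facet normal -0.2058 0.9786 0.0000
    outer loop
      vertex 8.822 14.031 0.000
      vertex 2.777 12.760 0.000
      vertex 2.777 12.760 6.540
    endloop
  endfacet
  facet normal -0.2058 0.9786 0.0000
    outer loop
      vertex 8.822 14.031 0.000
      vertex 2.777 12.760 6.540
      vertex 8.822 14.031 6.540
    endloop
  endfacet
  facet normal -0.8934 0.4493 0.0000
    outer loop
      vertex 2.777 12.760 0.000
      vertex 0.001 7.241 0.000
      vertex 0.001 7.241 6.540
    endloop
  endfacet
  facet normal -0.8934 0.4493 0.0000
    outer loop
      vertex 2.777 12.760 0.000
      vertex 0.001 7.241 6.540
      vertex 2.777 12.760 6.540
    endloop
  endfacet
  facet normal -0.9083 -0.4183 0.0000
    outer loop
      vertex 0.001 7.241 0.000
      vertex 2.585 1.630 0.000
      vertex 2.585 1.630 6.540
    endloop
  endfacet
  facet normal -0.9083 -0.4183 0.0000
    outer loop
      vertex 0.001 7.241 0.000
      vertex 2.585 1.630 6.540
      vertex 0.001 7.241 6.540
    endloop
  endfacet
  facet normal -0.2393 -0.9710 0.0000
    outer loop
      vertex 2.585 1.630 0.000
      vertex 8.583 0.152 0.000
      vertex 8.583 0.152 6.540
    endloop
  endfacet
  facet normal -0.2393 -0.9710 0.0000
    outer loop
      vertex 2.585 1.630 0.000
      vertex 8.583 0.152 6.540
      vertex 2.585 1.630 6.540
    endloop
  endfacet
  facet normal 0.6099 -0.7925 0.0000
    outer loop
      vertex 8.583 0.152 0.000
      vertex 13.479 3.920 0.000
      vertex 13.479 3.920 6.540
    endloop
  endfacet
  facet normal 0.6099 -0.7925 0.0000
    outer loop
      vertex 8.583 0.152 0.000
      vertex 13.479 3.920 6.540
      vertex 8.583 0.152 6.540
    endloop
  endfacet
  facet normal 0.9999 -0.0172 0.0000
    outer loop
      vertex 13.479 3.920 0.000
      vertex 13.585 10.097 0.000
      vertex 13.585 10.097 6.540
    endloop
  endfacet
  facet normal 0.9999 -0.0172 0.0000
    outer loop
      vertex 13.479 3.920 0.000
      vertex 13.585 10.097 6.540
      vertex 13.479 3.920 6.540
    endloop
  endfacet
endsolid part

The G0 Z moves step by Δz≈1.635 mm. Every layer's G1 loop is the same polygon, so the solid is a straight extrusion of it from z=0 to z≈6.54. Closing with flat bottom and top caps and triangulating gives 24 facets — a regular 7-sided prism (a cylinder approximated with 7 flat sides), circumscribed radius ≈ 7.12 mm, height ≈ 6.54 mm.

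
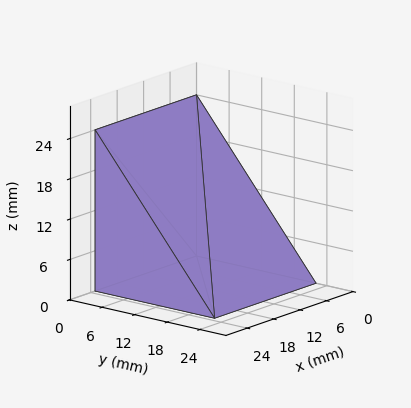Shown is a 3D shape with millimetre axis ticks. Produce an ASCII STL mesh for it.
Reading the render: the shape is a wedge (ramp): 23 × 22 mm base, rising to 24 mm along the y=0 edge and sloping linearly to z=0 at y=22 (dimensions read to the nearest mm from the axis ticks). For the STL, each face is triangulated and given an outward normal.

solid part
  facet normal 0.0000 0.0000 -1.0000
    outer loop
      vertex 23.000 22.000 0.000
      vertex 23.000 0.000 0.000
      vertex 0.000 0.000 0.000
    endloop
  endfacet
  facet normal 0.0000 0.0000 -1.0000
    outer loop
      vertex 0.000 22.000 0.000
      vertex 23.000 22.000 0.000
      vertex 0.000 0.000 0.000
    endloop
  endfacet
  facet normal 0.0000 -1.0000 0.0000
    outer loop
      vertex 0.000 0.000 0.000
      vertex 23.000 0.000 0.000
      vertex 23.000 0.000 24.000
    endloop
  endfacet
  facet normal 0.0000 -1.0000 0.0000
    outer loop
      vertex 0.000 0.000 0.000
      vertex 23.000 0.000 24.000
      vertex 0.000 0.000 24.000
    endloop
  endfacet
  facet normal 0.0000 0.7372 0.6757
    outer loop
      vertex 0.000 0.000 24.000
      vertex 23.000 0.000 24.000
      vertex 23.000 22.000 0.000
    endloop
  endfacet
  facet normal 0.0000 0.7372 0.6757
    outer loop
      vertex 0.000 0.000 24.000
      vertex 23.000 22.000 0.000
      vertex 0.000 22.000 0.000
    endloop
  endfacet
  facet normal -1.0000 0.0000 0.0000
    outer loop
      vertex 0.000 0.000 24.000
      vertex 0.000 22.000 0.000
      vertex 0.000 0.000 0.000
    endloop
  endfacet
  facet normal 1.0000 0.0000 0.0000
    outer loop
      vertex 23.000 0.000 0.000
      vertex 23.000 22.000 0.000
      vertex 23.000 0.000 24.000
    endloop
  endfacet
endsolid part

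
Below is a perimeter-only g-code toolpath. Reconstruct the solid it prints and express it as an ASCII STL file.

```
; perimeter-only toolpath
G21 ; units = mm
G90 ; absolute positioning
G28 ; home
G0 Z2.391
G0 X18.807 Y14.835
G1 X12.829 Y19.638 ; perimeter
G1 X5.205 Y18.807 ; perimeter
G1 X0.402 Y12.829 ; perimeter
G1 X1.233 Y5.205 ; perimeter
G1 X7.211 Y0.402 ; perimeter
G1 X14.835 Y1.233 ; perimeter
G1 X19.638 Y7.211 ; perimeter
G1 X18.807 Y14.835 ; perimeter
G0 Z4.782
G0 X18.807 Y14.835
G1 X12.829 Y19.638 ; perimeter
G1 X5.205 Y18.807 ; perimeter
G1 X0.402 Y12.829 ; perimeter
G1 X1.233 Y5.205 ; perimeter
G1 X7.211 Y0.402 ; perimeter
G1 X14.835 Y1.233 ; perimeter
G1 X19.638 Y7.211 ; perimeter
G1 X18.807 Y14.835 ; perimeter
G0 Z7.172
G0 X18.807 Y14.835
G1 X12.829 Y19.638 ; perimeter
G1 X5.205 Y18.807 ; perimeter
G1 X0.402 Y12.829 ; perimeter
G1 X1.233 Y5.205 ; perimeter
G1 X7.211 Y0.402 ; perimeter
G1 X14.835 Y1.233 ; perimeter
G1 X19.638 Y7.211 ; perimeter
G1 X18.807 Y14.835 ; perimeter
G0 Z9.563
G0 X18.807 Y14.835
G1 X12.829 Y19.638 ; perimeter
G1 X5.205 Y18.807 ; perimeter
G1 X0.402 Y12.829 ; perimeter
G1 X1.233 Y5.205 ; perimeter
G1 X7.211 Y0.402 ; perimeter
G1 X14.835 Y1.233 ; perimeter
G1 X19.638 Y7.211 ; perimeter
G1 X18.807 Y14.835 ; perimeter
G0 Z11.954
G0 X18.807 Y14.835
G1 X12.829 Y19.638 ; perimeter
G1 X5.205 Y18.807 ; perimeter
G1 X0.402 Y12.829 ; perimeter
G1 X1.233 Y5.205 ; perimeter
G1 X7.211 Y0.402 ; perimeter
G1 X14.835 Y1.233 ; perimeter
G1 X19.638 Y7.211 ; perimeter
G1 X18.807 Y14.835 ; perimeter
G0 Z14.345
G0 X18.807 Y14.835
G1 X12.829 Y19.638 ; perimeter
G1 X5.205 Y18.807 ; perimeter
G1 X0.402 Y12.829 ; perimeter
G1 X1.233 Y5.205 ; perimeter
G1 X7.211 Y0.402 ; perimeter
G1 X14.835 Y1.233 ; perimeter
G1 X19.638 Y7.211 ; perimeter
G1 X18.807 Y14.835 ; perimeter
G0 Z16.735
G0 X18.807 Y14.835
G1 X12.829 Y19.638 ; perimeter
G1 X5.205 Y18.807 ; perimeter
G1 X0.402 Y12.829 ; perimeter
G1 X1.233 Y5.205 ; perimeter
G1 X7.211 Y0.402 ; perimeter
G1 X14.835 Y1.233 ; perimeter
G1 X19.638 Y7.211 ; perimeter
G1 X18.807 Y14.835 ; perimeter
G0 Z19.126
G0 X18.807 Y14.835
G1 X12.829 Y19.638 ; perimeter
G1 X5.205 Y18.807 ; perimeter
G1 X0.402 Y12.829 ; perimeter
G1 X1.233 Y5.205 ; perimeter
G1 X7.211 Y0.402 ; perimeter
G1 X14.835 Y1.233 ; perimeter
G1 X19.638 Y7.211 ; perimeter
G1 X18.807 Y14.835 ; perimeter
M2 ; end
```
solid part
  facet normal 0.0000 0.0000 -1.0000
    outer loop
      vertex 5.205 18.807 0.000
      vertex 12.829 19.638 0.000
      vertex 18.807 14.835 0.000
    endloop
  endfacet
  facet normal 0.0000 0.0000 -1.0000
    outer loop
      vertex 0.402 12.829 0.000
      vertex 5.205 18.807 0.000
      vertex 18.807 14.835 0.000
    endloop
  endfacet
  facet normal 0.0000 0.0000 -1.0000
    outer loop
      vertex 1.233 5.205 0.000
      vertex 0.402 12.829 0.000
      vertex 18.807 14.835 0.000
    endloop
  endfacet
  facet normal 0.0000 0.0000 -1.0000
    outer loop
      vertex 7.211 0.402 0.000
      vertex 1.233 5.205 0.000
      vertex 18.807 14.835 0.000
    endloop
  endfacet
  facet normal 0.0000 0.0000 -1.0000
    outer loop
      vertex 14.835 1.233 0.000
      vertex 7.211 0.402 0.000
      vertex 18.807 14.835 0.000
    endloop
  endfacet
  facet normal 0.0000 0.0000 -1.0000
    outer loop
      vertex 19.638 7.211 0.000
      vertex 14.835 1.233 0.000
      vertex 18.807 14.835 0.000
    endloop
  endfacet
  facet normal 0.0000 0.0000 1.0000
    outer loop
      vertex 18.807 14.835 19.126
      vertex 12.829 19.638 19.126
      vertex 5.205 18.807 19.126
    endloop
  endfacet
  facet normal 0.0000 0.0000 1.0000
    outer loop
      vertex 18.807 14.835 19.126
      vertex 5.205 18.807 19.126
      vertex 0.402 12.829 19.126
    endloop
  endfacet
  facet normal 0.0000 0.0000 1.0000
    outer loop
      vertex 18.807 14.835 19.126
      vertex 0.402 12.829 19.126
      vertex 1.233 5.205 19.126
    endloop
  endfacet
  facet normal 0.0000 0.0000 1.0000
    outer loop
      vertex 18.807 14.835 19.126
      vertex 1.233 5.205 19.126
      vertex 7.211 0.402 19.126
    endloop
  endfacet
  facet normal 0.0000 0.0000 1.0000
    outer loop
      vertex 18.807 14.835 19.126
      vertex 7.211 0.402 19.126
      vertex 14.835 1.233 19.126
    endloop
  endfacet
  facet normal 0.0000 0.0000 1.0000
    outer loop
      vertex 18.807 14.835 19.126
      vertex 14.835 1.233 19.126
      vertex 19.638 7.211 19.126
    endloop
  endfacet
  facet normal 0.6263 0.7796 0.0000
    outer loop
      vertex 18.807 14.835 0.000
      vertex 12.829 19.638 0.000
      vertex 12.829 19.638 19.126
    endloop
  endfacet
  facet normal 0.6263 0.7796 0.0000
    outer loop
      vertex 18.807 14.835 0.000
      vertex 12.829 19.638 19.126
      vertex 18.807 14.835 19.126
    endloop
  endfacet
  facet normal -0.1084 0.9941 0.0000
    outer loop
      vertex 12.829 19.638 0.000
      vertex 5.205 18.807 0.000
      vertex 5.205 18.807 19.126
    endloop
  endfacet
  facet normal -0.1084 0.9941 0.0000
    outer loop
      vertex 12.829 19.638 0.000
      vertex 5.205 18.807 19.126
      vertex 12.829 19.638 19.126
    endloop
  endfacet
  facet normal -0.7796 0.6263 0.0000
    outer loop
      vertex 5.205 18.807 0.000
      vertex 0.402 12.829 0.000
      vertex 0.402 12.829 19.126
    endloop
  endfacet
  facet normal -0.7796 0.6263 0.0000
    outer loop
      vertex 5.205 18.807 0.000
      vertex 0.402 12.829 19.126
      vertex 5.205 18.807 19.126
    endloop
  endfacet
  facet normal -0.9941 -0.1084 0.0000
    outer loop
      vertex 0.402 12.829 0.000
      vertex 1.233 5.205 0.000
      vertex 1.233 5.205 19.126
    endloop
  endfacet
  facet normal -0.9941 -0.1084 0.0000
    outer loop
      vertex 0.402 12.829 0.000
      vertex 1.233 5.205 19.126
      vertex 0.402 12.829 19.126
    endloop
  endfacet
  facet normal -0.6263 -0.7796 0.0000
    outer loop
      vertex 1.233 5.205 0.000
      vertex 7.211 0.402 0.000
      vertex 7.211 0.402 19.126
    endloop
  endfacet
  facet normal -0.6263 -0.7796 0.0000
    outer loop
      vertex 1.233 5.205 0.000
      vertex 7.211 0.402 19.126
      vertex 1.233 5.205 19.126
    endloop
  endfacet
  facet normal 0.1084 -0.9941 0.0000
    outer loop
      vertex 7.211 0.402 0.000
      vertex 14.835 1.233 0.000
      vertex 14.835 1.233 19.126
    endloop
  endfacet
  facet normal 0.1084 -0.9941 0.0000
    outer loop
      vertex 7.211 0.402 0.000
      vertex 14.835 1.233 19.126
      vertex 7.211 0.402 19.126
    endloop
  endfacet
  facet normal 0.7796 -0.6263 0.0000
    outer loop
      vertex 14.835 1.233 0.000
      vertex 19.638 7.211 0.000
      vertex 19.638 7.211 19.126
    endloop
  endfacet
  facet normal 0.7796 -0.6263 0.0000
    outer loop
      vertex 14.835 1.233 0.000
      vertex 19.638 7.211 19.126
      vertex 14.835 1.233 19.126
    endloop
  endfacet
  facet normal 0.9941 0.1084 0.0000
    outer loop
      vertex 19.638 7.211 0.000
      vertex 18.807 14.835 0.000
      vertex 18.807 14.835 19.126
    endloop
  endfacet
  facet normal 0.9941 0.1084 0.0000
    outer loop
      vertex 19.638 7.211 0.000
      vertex 18.807 14.835 19.126
      vertex 19.638 7.211 19.126
    endloop
  endfacet
endsolid part

The G0 Z moves step by Δz≈2.391 mm. Every layer's G1 loop is the same polygon, so the solid is a straight extrusion of it from z=0 to z≈19.1. Closing with flat bottom and top caps and triangulating gives 28 facets — a regular 8-sided prism (a cylinder approximated with 8 flat sides), circumscribed radius ≈ 10 mm, height ≈ 19.1 mm.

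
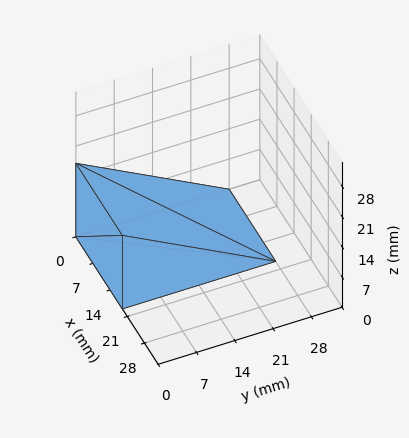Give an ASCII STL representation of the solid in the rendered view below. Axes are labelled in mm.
Reading the render: the shape is a wedge (ramp): 19 × 28 mm base, rising to 17 mm along the y=0 edge and sloping linearly to z=0 at y=28 (dimensions read to the nearest mm from the axis ticks). For the STL, each face is triangulated and given an outward normal.

solid part
  facet normal 0.0000 0.0000 -1.0000
    outer loop
      vertex 19.00 28.00 0.00
      vertex 19.00 0.00 0.00
      vertex 0.00 0.00 0.00
    endloop
  endfacet
  facet normal 0.0000 0.0000 -1.0000
    outer loop
      vertex 0.00 28.00 0.00
      vertex 19.00 28.00 0.00
      vertex 0.00 0.00 0.00
    endloop
  endfacet
  facet normal 0.0000 -1.0000 0.0000
    outer loop
      vertex 0.00 0.00 0.00
      vertex 19.00 0.00 0.00
      vertex 19.00 0.00 17.00
    endloop
  endfacet
  facet normal 0.0000 -1.0000 0.0000
    outer loop
      vertex 0.00 0.00 0.00
      vertex 19.00 0.00 17.00
      vertex 0.00 0.00 17.00
    endloop
  endfacet
  facet normal 0.0000 0.5190 0.8548
    outer loop
      vertex 0.00 0.00 17.00
      vertex 19.00 0.00 17.00
      vertex 19.00 28.00 0.00
    endloop
  endfacet
  facet normal 0.0000 0.5190 0.8548
    outer loop
      vertex 0.00 0.00 17.00
      vertex 19.00 28.00 0.00
      vertex 0.00 28.00 0.00
    endloop
  endfacet
  facet normal -1.0000 0.0000 0.0000
    outer loop
      vertex 0.00 0.00 17.00
      vertex 0.00 28.00 0.00
      vertex 0.00 0.00 0.00
    endloop
  endfacet
  facet normal 1.0000 0.0000 0.0000
    outer loop
      vertex 19.00 0.00 0.00
      vertex 19.00 28.00 0.00
      vertex 19.00 0.00 17.00
    endloop
  endfacet
endsolid part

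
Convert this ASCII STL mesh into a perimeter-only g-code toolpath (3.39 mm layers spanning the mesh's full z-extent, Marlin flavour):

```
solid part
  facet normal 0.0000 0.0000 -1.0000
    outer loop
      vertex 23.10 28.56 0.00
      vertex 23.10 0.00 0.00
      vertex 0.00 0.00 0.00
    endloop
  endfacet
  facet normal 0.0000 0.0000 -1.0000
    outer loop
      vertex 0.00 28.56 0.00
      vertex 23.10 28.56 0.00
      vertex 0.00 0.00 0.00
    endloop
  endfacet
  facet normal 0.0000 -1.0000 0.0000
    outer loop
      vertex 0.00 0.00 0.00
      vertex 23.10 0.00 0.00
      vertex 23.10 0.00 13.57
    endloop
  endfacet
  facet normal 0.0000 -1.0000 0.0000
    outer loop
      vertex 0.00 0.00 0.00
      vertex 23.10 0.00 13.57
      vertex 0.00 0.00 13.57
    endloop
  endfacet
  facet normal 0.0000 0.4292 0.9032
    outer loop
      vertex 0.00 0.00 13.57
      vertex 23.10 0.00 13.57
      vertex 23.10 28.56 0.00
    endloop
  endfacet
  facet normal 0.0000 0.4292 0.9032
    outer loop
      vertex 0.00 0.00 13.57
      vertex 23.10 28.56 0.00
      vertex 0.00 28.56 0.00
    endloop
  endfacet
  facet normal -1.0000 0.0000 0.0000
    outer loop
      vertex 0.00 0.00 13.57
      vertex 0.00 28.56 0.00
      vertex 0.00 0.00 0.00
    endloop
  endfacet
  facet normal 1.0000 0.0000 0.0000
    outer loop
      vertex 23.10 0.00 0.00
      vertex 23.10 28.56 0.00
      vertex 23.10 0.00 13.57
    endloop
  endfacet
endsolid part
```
; perimeter-only toolpath
G21 ; units = mm
G90 ; absolute positioning
G28 ; home
; layer 1
G0 Z3.39
G0 X0.00 Y0.00
G1 X23.10 Y0.00
G1 X23.10 Y21.42
G1 X0.00 Y21.42
G1 X0.00 Y0.00
; layer 2
G0 Z6.79
G0 X0.00 Y0.00
G1 X23.10 Y0.00
G1 X23.10 Y14.28
G1 X0.00 Y14.28
G1 X0.00 Y0.00
; layer 3
G0 Z10.18
G0 X0.00 Y0.00
G1 X23.10 Y0.00
G1 X23.10 Y7.14
G1 X0.00 Y7.14
G1 X0.00 Y0.00
M2 ; end

The solid is a wedge (ramp): 23.1 × 28.6 mm base, rising to 13.6 mm along the y=0 edge and sloping linearly to z=0 at y=28.6. Slicing at Δz = 3.39 mm — 4 equal slices spanning the solid's height, so layer i sits at z = i·h/4 — gives 3 non-empty perimeters. Each is a 4-segment closed polygon; G0 lifts to the layer z and rapids to the start vertex, then G1 traces the edges. The cross-section shrinks linearly with z (the slice at the apex is degenerate and omitted).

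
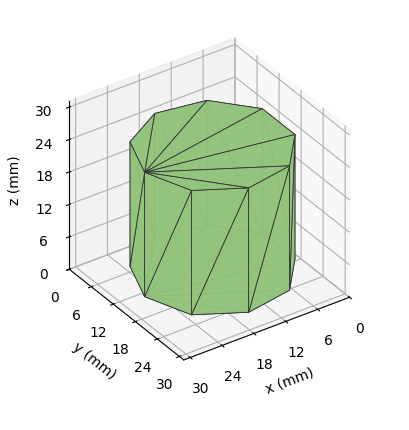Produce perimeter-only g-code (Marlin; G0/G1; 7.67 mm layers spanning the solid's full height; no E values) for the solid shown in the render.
Reading the render: the shape is a regular 9-sided prism (a cylinder approximated with 9 flat sides), circumscribed radius ≈ 13 mm, height ≈ 23 mm (dimensions read to the nearest mm from the axis ticks). For the g-code, the solid's height is divided into equal slices at the stated Δz and each level perimeter traced with G1 moves after a G0 lift.

; perimeter-only toolpath
G21 ; units = mm
G90 ; absolute positioning
G28 ; home
; layer 1
G0 Z7.67
G0 X26.00 Y13.00
G1 X22.96 Y21.36
G1 X15.26 Y25.80
G1 X6.50 Y24.26
G1 X0.78 Y17.45
G1 X0.78 Y8.55
G1 X6.50 Y1.74
G1 X15.26 Y0.20
G1 X22.96 Y4.64
G1 X26.00 Y13.00
; layer 2
G0 Z15.33
G0 X26.00 Y13.00
G1 X22.96 Y21.36
G1 X15.26 Y25.80
G1 X6.50 Y24.26
G1 X0.78 Y17.45
G1 X0.78 Y8.55
G1 X6.50 Y1.74
G1 X15.26 Y0.20
G1 X22.96 Y4.64
G1 X26.00 Y13.00
; layer 3
G0 Z23.00
G0 X26.00 Y13.00
G1 X22.96 Y21.36
G1 X15.26 Y25.80
G1 X6.50 Y24.26
G1 X0.78 Y17.45
G1 X0.78 Y8.55
G1 X6.50 Y1.74
G1 X15.26 Y0.20
G1 X22.96 Y4.64
G1 X26.00 Y13.00
M2 ; end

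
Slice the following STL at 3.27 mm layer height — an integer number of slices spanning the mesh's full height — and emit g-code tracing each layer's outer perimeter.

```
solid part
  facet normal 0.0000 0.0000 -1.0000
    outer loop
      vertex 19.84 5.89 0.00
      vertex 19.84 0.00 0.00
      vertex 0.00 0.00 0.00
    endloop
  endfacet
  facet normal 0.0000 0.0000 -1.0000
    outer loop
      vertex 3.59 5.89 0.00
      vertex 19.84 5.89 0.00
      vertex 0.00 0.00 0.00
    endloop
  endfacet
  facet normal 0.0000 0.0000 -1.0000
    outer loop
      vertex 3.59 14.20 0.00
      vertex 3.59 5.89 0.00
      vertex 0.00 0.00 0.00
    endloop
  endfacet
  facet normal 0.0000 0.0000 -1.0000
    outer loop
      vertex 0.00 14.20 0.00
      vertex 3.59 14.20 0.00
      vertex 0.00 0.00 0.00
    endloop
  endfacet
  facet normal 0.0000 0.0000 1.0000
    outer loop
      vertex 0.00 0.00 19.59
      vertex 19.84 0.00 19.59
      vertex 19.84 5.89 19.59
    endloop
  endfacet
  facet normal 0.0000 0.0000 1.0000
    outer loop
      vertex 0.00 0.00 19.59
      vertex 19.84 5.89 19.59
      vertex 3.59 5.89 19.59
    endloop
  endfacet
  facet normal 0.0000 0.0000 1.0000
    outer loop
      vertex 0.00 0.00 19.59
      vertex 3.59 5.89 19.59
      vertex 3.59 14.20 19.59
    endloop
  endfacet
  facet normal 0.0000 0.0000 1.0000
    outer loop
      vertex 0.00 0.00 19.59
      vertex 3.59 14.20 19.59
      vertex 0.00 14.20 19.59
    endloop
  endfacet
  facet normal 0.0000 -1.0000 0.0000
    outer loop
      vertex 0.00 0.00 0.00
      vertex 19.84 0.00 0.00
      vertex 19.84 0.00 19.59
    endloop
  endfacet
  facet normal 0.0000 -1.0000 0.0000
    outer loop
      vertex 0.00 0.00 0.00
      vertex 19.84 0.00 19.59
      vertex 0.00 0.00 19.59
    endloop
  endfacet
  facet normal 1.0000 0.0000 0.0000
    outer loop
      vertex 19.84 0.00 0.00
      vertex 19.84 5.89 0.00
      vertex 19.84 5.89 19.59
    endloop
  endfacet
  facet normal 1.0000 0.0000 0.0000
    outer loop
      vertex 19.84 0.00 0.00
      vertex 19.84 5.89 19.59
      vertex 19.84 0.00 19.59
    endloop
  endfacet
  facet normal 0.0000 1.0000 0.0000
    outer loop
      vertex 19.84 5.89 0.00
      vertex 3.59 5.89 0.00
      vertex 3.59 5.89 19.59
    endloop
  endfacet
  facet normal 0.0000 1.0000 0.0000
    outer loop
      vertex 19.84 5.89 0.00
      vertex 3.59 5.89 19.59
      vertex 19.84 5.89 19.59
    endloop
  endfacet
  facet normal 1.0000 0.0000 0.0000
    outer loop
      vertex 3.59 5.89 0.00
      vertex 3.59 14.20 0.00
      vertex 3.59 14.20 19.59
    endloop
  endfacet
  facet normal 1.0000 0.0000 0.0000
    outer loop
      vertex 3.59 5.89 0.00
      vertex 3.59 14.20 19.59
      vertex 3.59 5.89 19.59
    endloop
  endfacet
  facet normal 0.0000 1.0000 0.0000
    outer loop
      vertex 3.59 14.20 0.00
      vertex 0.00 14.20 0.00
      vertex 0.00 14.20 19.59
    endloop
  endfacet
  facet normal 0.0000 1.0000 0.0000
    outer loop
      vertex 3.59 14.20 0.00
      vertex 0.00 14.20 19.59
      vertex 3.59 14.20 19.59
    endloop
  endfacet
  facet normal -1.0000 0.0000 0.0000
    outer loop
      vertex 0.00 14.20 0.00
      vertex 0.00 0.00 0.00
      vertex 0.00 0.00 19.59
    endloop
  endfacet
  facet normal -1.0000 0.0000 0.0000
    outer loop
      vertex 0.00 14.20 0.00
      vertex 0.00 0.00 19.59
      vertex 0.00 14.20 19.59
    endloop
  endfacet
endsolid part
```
; perimeter-only toolpath
G21 ; units = mm
G90 ; absolute positioning
G28 ; home
; layer 1
G0 Z3.27
G0 X0.00 Y0.00
G1 X19.84 Y0.00
G1 X19.84 Y5.89
G1 X3.59 Y5.89
G1 X3.59 Y14.20
G1 X0.00 Y14.20
G1 X0.00 Y0.00
; layer 2
G0 Z6.53
G0 X0.00 Y0.00
G1 X19.84 Y0.00
G1 X19.84 Y5.89
G1 X3.59 Y5.89
G1 X3.59 Y14.20
G1 X0.00 Y14.20
G1 X0.00 Y0.00
; layer 3
G0 Z9.79
G0 X0.00 Y0.00
G1 X19.84 Y0.00
G1 X19.84 Y5.89
G1 X3.59 Y5.89
G1 X3.59 Y14.20
G1 X0.00 Y14.20
G1 X0.00 Y0.00
; layer 4
G0 Z13.06
G0 X0.00 Y0.00
G1 X19.84 Y0.00
G1 X19.84 Y5.89
G1 X3.59 Y5.89
G1 X3.59 Y14.20
G1 X0.00 Y14.20
G1 X0.00 Y0.00
; layer 5
G0 Z16.32
G0 X0.00 Y0.00
G1 X19.84 Y0.00
G1 X19.84 Y5.89
G1 X3.59 Y5.89
G1 X3.59 Y14.20
G1 X0.00 Y14.20
G1 X0.00 Y0.00
; layer 6
G0 Z19.59
G0 X0.00 Y0.00
G1 X19.84 Y0.00
G1 X19.84 Y5.89
G1 X3.59 Y5.89
G1 X3.59 Y14.20
G1 X0.00 Y14.20
G1 X0.00 Y0.00
M2 ; end

The solid is an L-shaped prism: outer 19.8 × 14.2 mm, arm thicknesses ≈ 5.89 mm (horizontal) and 3.59 mm (vertical), extruded 19.6 mm in z. Slicing at Δz = 3.27 mm — 6 equal slices spanning the solid's height, so layer i sits at z = i·h/6 — gives 6 non-empty perimeters. Each is a 6-segment closed polygon; G0 lifts to the layer z and rapids to the start vertex, then G1 traces the edges.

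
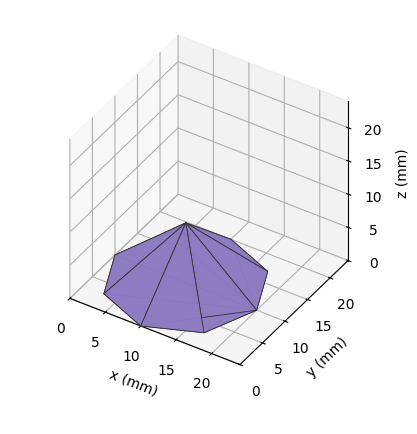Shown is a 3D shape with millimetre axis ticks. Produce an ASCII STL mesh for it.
Reading the render: the shape is a regular 8-sided pyramid, base circumscribed radius ≈ 10 mm, apex at z ≈ 9 mm (dimensions read to the nearest mm from the axis ticks). For the STL, each face is triangulated and given an outward normal.

solid part
  facet normal 0.0000 0.0000 -1.0000
    outer loop
      vertex 10.000 20.000 0.000
      vertex 17.071 17.071 0.000
      vertex 20.000 10.000 0.000
    endloop
  endfacet
  facet normal 0.0000 0.0000 -1.0000
    outer loop
      vertex 2.929 17.071 0.000
      vertex 10.000 20.000 0.000
      vertex 20.000 10.000 0.000
    endloop
  endfacet
  facet normal 0.0000 0.0000 -1.0000
    outer loop
      vertex 0.000 10.000 0.000
      vertex 2.929 17.071 0.000
      vertex 20.000 10.000 0.000
    endloop
  endfacet
  facet normal 0.0000 0.0000 -1.0000
    outer loop
      vertex 2.929 2.929 0.000
      vertex 0.000 10.000 0.000
      vertex 20.000 10.000 0.000
    endloop
  endfacet
  facet normal 0.0000 0.0000 -1.0000
    outer loop
      vertex 10.000 0.000 0.000
      vertex 2.929 2.929 0.000
      vertex 20.000 10.000 0.000
    endloop
  endfacet
  facet normal 0.0000 0.0000 -1.0000
    outer loop
      vertex 17.071 2.929 0.000
      vertex 10.000 0.000 0.000
      vertex 20.000 10.000 0.000
    endloop
  endfacet
  facet normal 0.6447 0.2670 0.7163
    outer loop
      vertex 20.000 10.000 0.000
      vertex 17.071 17.071 0.000
      vertex 10.000 10.000 9.000
    endloop
  endfacet
  facet normal 0.2670 0.6447 0.7163
    outer loop
      vertex 17.071 17.071 0.000
      vertex 10.000 20.000 0.000
      vertex 10.000 10.000 9.000
    endloop
  endfacet
  facet normal -0.2670 0.6447 0.7163
    outer loop
      vertex 10.000 20.000 0.000
      vertex 2.929 17.071 0.000
      vertex 10.000 10.000 9.000
    endloop
  endfacet
  facet normal -0.6447 0.2670 0.7163
    outer loop
      vertex 2.929 17.071 0.000
      vertex 0.000 10.000 0.000
      vertex 10.000 10.000 9.000
    endloop
  endfacet
  facet normal -0.6447 -0.2670 0.7163
    outer loop
      vertex 0.000 10.000 0.000
      vertex 2.929 2.929 0.000
      vertex 10.000 10.000 9.000
    endloop
  endfacet
  facet normal -0.2670 -0.6447 0.7163
    outer loop
      vertex 2.929 2.929 0.000
      vertex 10.000 0.000 0.000
      vertex 10.000 10.000 9.000
    endloop
  endfacet
  facet normal 0.2670 -0.6447 0.7163
    outer loop
      vertex 10.000 0.000 0.000
      vertex 17.071 2.929 0.000
      vertex 10.000 10.000 9.000
    endloop
  endfacet
  facet normal 0.6447 -0.2670 0.7163
    outer loop
      vertex 17.071 2.929 0.000
      vertex 20.000 10.000 0.000
      vertex 10.000 10.000 9.000
    endloop
  endfacet
endsolid part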